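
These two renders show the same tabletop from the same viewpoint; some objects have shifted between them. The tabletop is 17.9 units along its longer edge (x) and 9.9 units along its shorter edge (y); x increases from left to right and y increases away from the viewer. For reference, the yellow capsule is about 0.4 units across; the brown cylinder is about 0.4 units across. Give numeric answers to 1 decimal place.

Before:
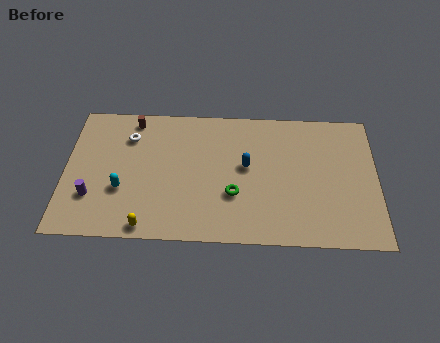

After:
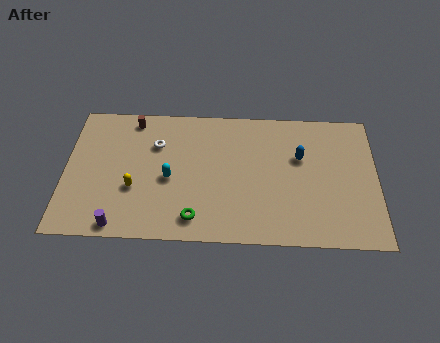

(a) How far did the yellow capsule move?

2.8

The yellow capsule moved from about (4.8, 0.9) to (4.0, 3.6), a distance of √(0.8² + 2.7²) ≈ 2.8.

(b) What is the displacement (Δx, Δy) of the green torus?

(-2.2, -1.8)

The green torus started near (9.7, 3.4) and ended near (7.5, 1.6).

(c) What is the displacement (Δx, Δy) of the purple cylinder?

(1.6, -2.0)

From the two frames, the purple cylinder sits at roughly (1.6, 2.9) before and (3.2, 0.9) after.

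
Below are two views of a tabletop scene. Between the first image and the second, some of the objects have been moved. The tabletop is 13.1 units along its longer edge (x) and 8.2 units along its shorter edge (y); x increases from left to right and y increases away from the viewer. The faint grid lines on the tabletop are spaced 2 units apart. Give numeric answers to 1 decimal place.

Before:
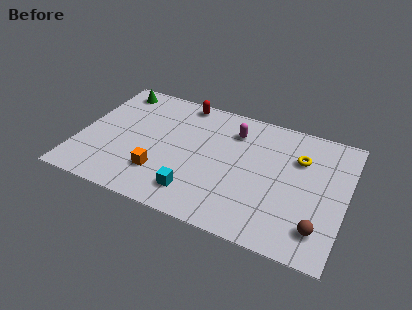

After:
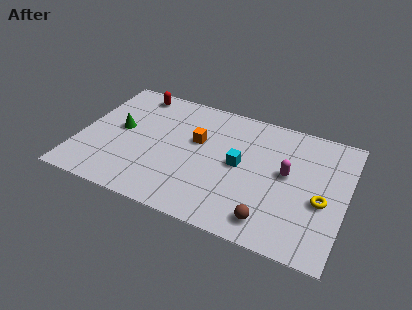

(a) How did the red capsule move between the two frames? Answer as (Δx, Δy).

(-2.4, -0.2)

From the two frames, the red capsule sits at roughly (4.7, 7.4) before and (2.3, 7.2) after.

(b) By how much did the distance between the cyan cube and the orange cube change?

+0.4

Before: roughly 1.9 units apart; after: 2.3. That's 0.4 units further apart.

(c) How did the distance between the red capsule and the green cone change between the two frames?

-0.6

The distance was about 3.4 in the first image and 2.8 in the second, so they moved 0.6 units closer together.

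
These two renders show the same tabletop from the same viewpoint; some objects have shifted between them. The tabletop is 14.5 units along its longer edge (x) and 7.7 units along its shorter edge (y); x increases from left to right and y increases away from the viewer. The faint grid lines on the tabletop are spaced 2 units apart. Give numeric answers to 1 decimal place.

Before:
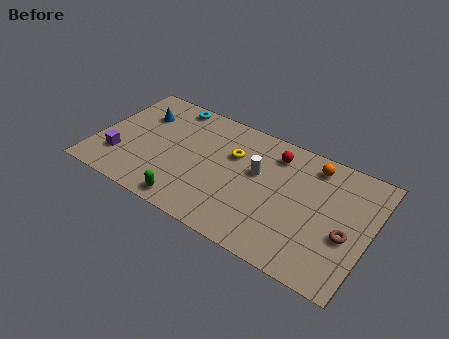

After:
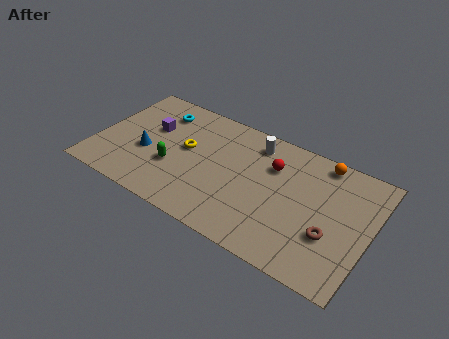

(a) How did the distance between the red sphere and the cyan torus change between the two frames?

+0.5

They were about 5.8 units apart before and 6.3 after — 0.5 units further apart.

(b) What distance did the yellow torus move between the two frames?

2.5

From (7.1, 5.1) to (4.7, 4.3), the yellow torus covered √(2.4² + 0.8²) ≈ 2.5 units.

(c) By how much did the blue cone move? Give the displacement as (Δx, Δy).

(0.7, -2.4)

The blue cone was at about (2.0, 5.5) and moved to about (2.7, 3.1).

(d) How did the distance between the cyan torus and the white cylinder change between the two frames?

-0.4

Before: roughly 5.6 units apart; after: 5.2. That's 0.4 units closer together.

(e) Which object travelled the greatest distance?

the purple cube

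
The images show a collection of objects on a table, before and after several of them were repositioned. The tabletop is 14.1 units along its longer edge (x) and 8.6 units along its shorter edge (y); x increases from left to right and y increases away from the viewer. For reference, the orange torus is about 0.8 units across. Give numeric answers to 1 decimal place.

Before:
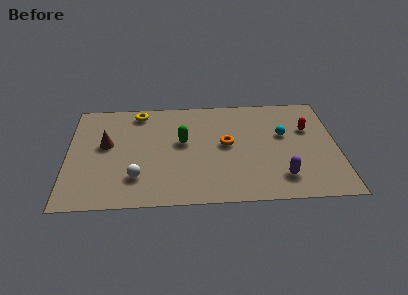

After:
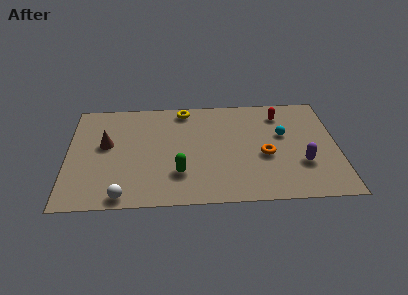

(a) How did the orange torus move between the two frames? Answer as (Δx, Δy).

(2.0, -1.0)

The orange torus started near (8.3, 4.6) and ended near (10.3, 3.6).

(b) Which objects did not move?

the cyan sphere and the brown cone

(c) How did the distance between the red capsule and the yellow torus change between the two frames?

-4.0

They were about 9.1 units apart before and 5.1 after — 4.0 units closer together.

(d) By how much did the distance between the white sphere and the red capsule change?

+0.7

The distance was about 9.6 in the first image and 10.3 in the second, so they moved 0.7 units further apart.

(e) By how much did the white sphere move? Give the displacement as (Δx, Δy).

(-0.7, -1.4)

From the two frames, the white sphere sits at roughly (3.6, 2.2) before and (2.9, 0.8) after.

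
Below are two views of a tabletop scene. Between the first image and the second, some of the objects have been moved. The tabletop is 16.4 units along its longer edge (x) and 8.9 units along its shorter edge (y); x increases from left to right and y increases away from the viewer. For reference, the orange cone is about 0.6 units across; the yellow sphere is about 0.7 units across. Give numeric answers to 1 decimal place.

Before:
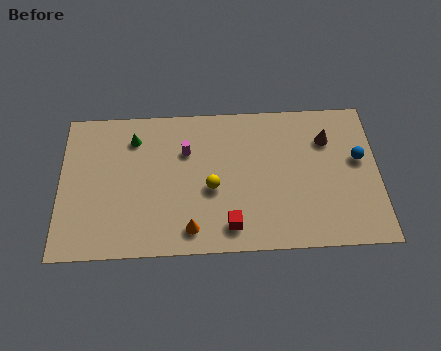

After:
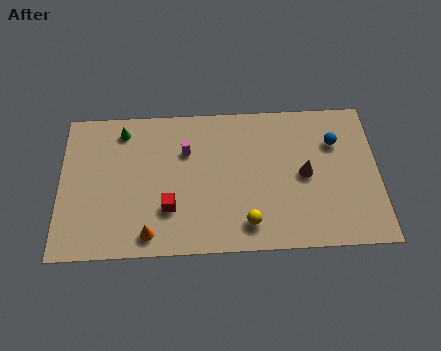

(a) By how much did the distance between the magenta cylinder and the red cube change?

-1.6

They were about 5.1 units apart before and 3.5 after — 1.6 units closer together.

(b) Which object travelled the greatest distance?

the red cube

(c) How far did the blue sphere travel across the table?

1.6

From (15.4, 5.2) to (14.2, 6.3), the blue sphere covered √(1.2² + 1.1²) ≈ 1.6 units.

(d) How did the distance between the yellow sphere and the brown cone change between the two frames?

-2.5

Before: roughly 6.6 units apart; after: 4.1. That's 2.5 units closer together.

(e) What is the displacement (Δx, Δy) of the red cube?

(-3.1, 1.2)

The red cube was at about (8.7, 1.5) and moved to about (5.6, 2.7).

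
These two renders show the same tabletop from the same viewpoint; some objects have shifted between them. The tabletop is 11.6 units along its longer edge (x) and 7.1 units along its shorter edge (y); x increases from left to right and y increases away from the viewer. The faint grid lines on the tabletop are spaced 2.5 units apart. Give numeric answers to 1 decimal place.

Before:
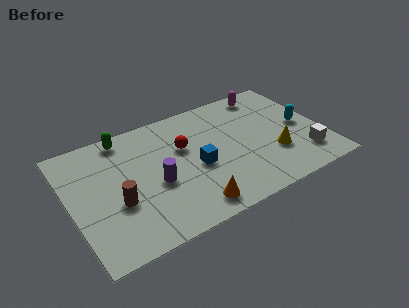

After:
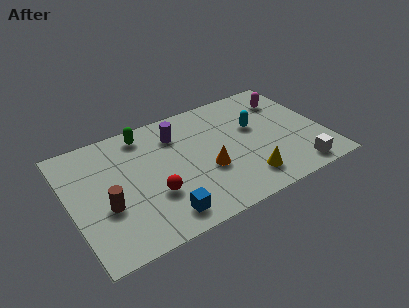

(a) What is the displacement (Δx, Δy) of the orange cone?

(1.0, 1.7)

From the two frames, the orange cone sits at roughly (5.1, 1.0) before and (6.1, 2.7) after.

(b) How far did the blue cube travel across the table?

2.8

The blue cube moved from about (5.7, 3.1) to (3.8, 1.1), a distance of √(1.9² + 2.0²) ≈ 2.8.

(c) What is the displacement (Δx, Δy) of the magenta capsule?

(0.8, -0.8)

The magenta capsule was at about (9.5, 6.2) and moved to about (10.3, 5.4).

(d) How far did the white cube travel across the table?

0.9

From (10.5, 1.6) to (10.0, 0.9), the white cube covered √(0.5² + 0.7²) ≈ 0.9 units.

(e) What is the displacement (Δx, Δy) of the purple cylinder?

(1.3, 2.4)

The purple cylinder started near (3.8, 3.0) and ended near (5.1, 5.4).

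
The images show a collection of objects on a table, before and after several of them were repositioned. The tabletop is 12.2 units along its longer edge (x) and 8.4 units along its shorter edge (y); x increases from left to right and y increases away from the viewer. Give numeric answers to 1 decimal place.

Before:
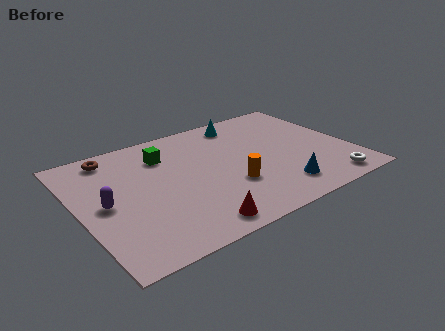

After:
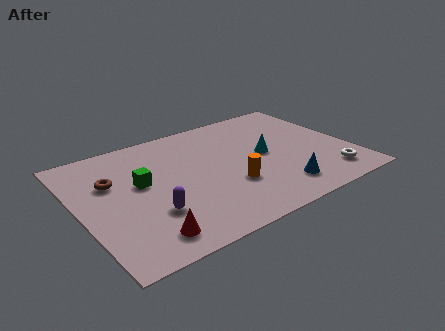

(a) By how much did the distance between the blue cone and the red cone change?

+2.1

The distance was about 4.0 in the first image and 6.1 in the second, so they moved 2.1 units further apart.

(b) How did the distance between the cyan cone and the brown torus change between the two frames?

+0.9

They were about 6.0 units apart before and 6.9 after — 0.9 units further apart.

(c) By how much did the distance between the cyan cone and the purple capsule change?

-1.7

Before: roughly 7.5 units apart; after: 5.8. That's 1.7 units closer together.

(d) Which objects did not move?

the orange cylinder and the blue cone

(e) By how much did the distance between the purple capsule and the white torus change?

-2.1

Before: roughly 10.1 units apart; after: 8.0. That's 2.1 units closer together.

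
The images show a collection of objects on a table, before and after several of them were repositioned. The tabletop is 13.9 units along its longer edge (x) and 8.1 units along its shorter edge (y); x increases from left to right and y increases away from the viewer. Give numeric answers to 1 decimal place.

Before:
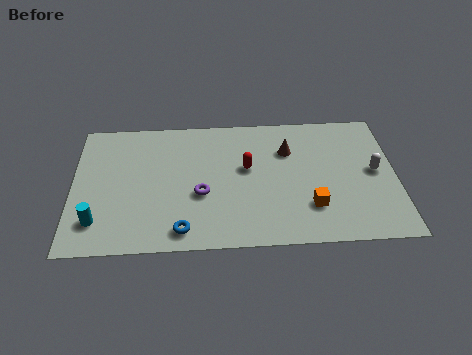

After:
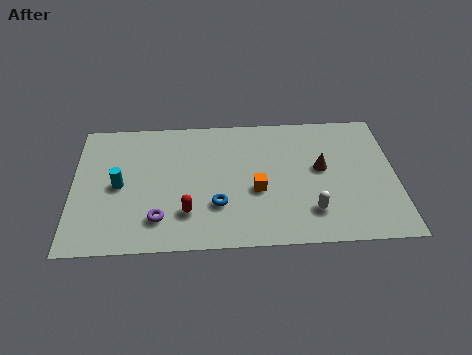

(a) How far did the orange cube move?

2.5

From (10.2, 2.2) to (7.9, 3.3), the orange cube covered √(2.3² + 1.1²) ≈ 2.5 units.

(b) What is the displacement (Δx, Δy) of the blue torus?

(1.5, 1.4)

The blue torus was at about (4.7, 1.1) and moved to about (6.2, 2.5).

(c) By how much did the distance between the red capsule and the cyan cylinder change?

-3.6

The distance was about 7.0 in the first image and 3.4 in the second, so they moved 3.6 units closer together.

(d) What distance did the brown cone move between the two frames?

1.8

The brown cone was near (9.3, 5.7) before and (10.7, 4.5) after, so it travelled √(1.4² + 1.2²) ≈ 1.8 units.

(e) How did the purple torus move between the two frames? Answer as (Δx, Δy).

(-1.8, -1.4)

The purple torus was at about (5.5, 3.2) and moved to about (3.7, 1.8).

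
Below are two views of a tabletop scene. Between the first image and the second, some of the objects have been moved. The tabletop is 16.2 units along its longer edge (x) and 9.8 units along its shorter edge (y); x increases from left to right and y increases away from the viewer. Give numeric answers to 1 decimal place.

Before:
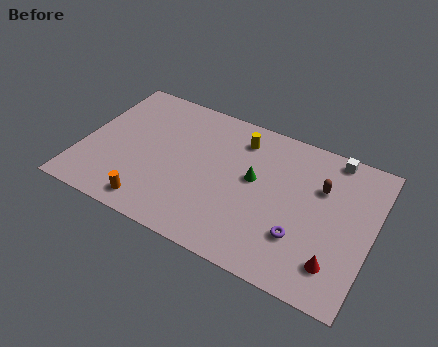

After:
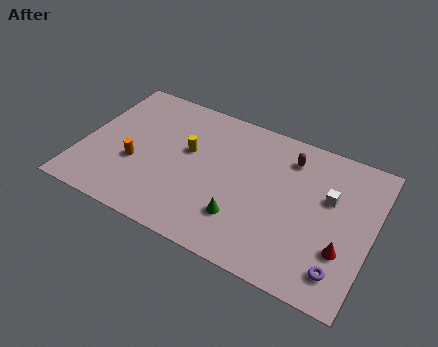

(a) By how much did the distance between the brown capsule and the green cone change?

+1.8

They were about 3.8 units apart before and 5.6 after — 1.8 units further apart.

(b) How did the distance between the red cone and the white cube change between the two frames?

-3.7

Before: roughly 6.9 units apart; after: 3.2. That's 3.7 units closer together.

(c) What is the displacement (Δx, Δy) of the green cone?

(-0.3, -2.9)

The green cone was at about (9.6, 5.5) and moved to about (9.3, 2.6).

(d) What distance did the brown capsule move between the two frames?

2.2

The brown capsule moved from about (13.2, 6.6) to (11.3, 7.8), a distance of √(1.9² + 1.2²) ≈ 2.2.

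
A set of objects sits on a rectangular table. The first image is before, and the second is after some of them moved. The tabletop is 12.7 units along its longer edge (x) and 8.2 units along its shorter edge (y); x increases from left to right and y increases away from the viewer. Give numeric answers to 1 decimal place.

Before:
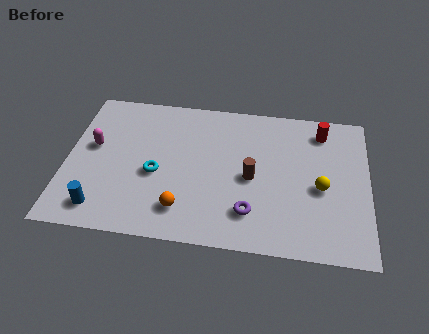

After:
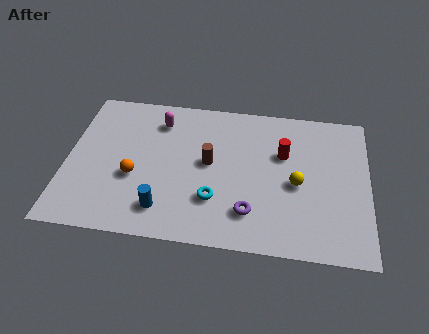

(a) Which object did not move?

the purple torus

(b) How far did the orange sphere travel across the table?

2.6

From (5.0, 1.7) to (2.9, 3.2), the orange sphere covered √(2.1² + 1.5²) ≈ 2.6 units.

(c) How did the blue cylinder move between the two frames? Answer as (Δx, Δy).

(2.6, 0.3)

The blue cylinder started near (1.6, 1.3) and ended near (4.2, 1.6).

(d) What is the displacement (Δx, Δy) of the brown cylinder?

(-1.8, 0.6)

The brown cylinder was at about (7.8, 3.8) and moved to about (6.0, 4.4).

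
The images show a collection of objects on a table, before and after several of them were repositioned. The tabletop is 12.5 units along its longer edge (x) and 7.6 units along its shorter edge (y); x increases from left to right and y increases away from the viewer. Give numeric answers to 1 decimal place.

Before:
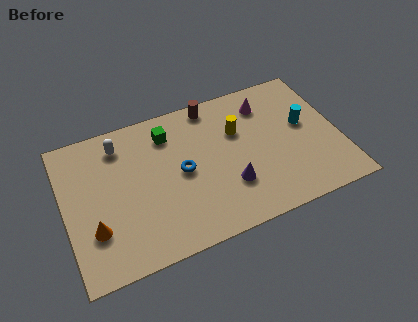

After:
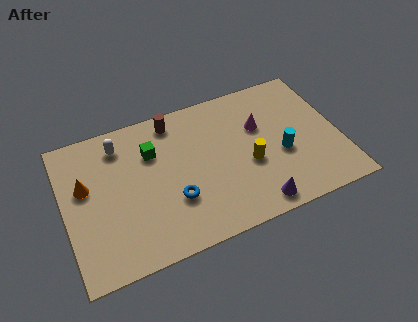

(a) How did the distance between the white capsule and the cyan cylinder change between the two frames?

-0.8

They were about 8.5 units apart before and 7.7 after — 0.8 units closer together.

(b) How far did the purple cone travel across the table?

1.7

From (7.3, 2.3) to (8.3, 0.9), the purple cone covered √(1.0² + 1.4²) ≈ 1.7 units.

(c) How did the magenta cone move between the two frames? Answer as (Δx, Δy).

(-0.4, -1.1)

From the two frames, the magenta cone sits at roughly (9.4, 6.0) before and (9.0, 4.9) after.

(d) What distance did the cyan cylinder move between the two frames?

1.7

From (11.0, 4.3) to (9.8, 3.1), the cyan cylinder covered √(1.2² + 1.2²) ≈ 1.7 units.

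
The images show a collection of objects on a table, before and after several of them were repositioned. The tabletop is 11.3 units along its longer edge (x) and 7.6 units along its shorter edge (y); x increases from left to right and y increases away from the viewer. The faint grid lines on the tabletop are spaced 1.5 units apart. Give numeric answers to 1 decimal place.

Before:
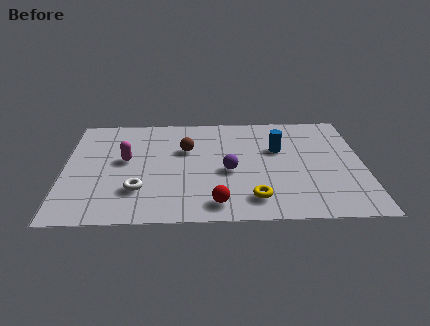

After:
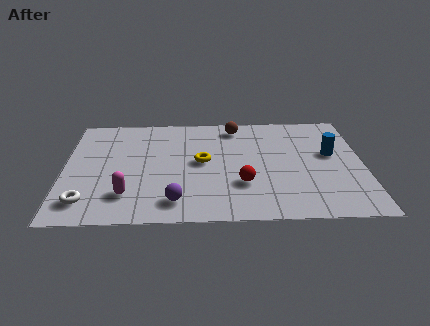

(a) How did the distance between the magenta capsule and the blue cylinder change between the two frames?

+2.3

Before: roughly 5.8 units apart; after: 8.1. That's 2.3 units further apart.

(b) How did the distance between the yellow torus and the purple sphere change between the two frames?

+0.8

Before: roughly 2.1 units apart; after: 2.9. That's 0.8 units further apart.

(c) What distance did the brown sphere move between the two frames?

2.5

The brown sphere was near (4.6, 4.9) before and (6.5, 6.5) after, so it travelled √(1.9² + 1.6²) ≈ 2.5 units.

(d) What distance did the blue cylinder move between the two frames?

2.0

From (8.1, 4.8) to (10.1, 4.4), the blue cylinder covered √(2.0² + 0.4²) ≈ 2.0 units.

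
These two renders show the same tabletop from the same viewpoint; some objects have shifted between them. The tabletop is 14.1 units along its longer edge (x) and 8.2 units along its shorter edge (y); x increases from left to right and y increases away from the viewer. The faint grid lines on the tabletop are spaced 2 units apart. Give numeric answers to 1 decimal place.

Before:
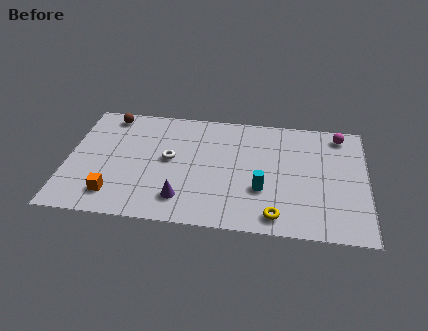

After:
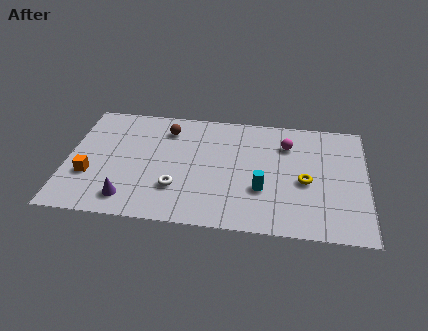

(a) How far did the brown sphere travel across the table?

2.9

From (1.8, 7.2) to (4.6, 6.5), the brown sphere covered √(2.8² + 0.7²) ≈ 2.9 units.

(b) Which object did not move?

the cyan cylinder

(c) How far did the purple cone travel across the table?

2.5

The purple cone moved from about (5.5, 1.7) to (3.0, 1.4), a distance of √(2.5² + 0.3²) ≈ 2.5.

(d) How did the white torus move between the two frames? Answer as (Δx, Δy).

(0.4, -2.0)

The white torus was at about (4.8, 4.4) and moved to about (5.2, 2.4).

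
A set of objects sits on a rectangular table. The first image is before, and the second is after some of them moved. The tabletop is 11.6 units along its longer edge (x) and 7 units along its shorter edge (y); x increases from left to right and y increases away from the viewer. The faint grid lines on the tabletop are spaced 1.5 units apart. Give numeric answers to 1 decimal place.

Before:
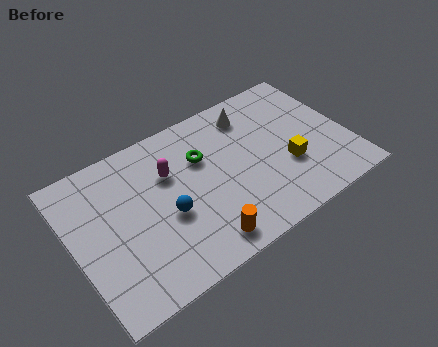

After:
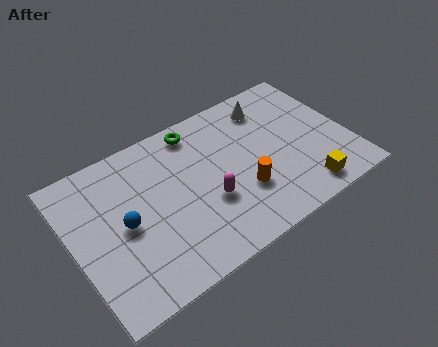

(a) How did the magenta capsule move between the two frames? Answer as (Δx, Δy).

(1.3, -2.1)

From the two frames, the magenta capsule sits at roughly (4.2, 4.7) before and (5.5, 2.6) after.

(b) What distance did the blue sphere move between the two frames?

1.8

The blue sphere was near (3.8, 2.9) before and (2.1, 3.4) after, so it travelled √(1.7² + 0.5²) ≈ 1.8 units.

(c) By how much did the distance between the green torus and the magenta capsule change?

+2.1

Before: roughly 1.4 units apart; after: 3.5. That's 2.1 units further apart.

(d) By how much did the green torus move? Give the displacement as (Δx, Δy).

(0.0, 1.4)

From the two frames, the green torus sits at roughly (5.6, 4.7) before and (5.6, 6.1) after.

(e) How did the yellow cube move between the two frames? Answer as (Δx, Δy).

(0.4, -1.5)

The yellow cube was at about (8.9, 2.5) and moved to about (9.3, 1.0).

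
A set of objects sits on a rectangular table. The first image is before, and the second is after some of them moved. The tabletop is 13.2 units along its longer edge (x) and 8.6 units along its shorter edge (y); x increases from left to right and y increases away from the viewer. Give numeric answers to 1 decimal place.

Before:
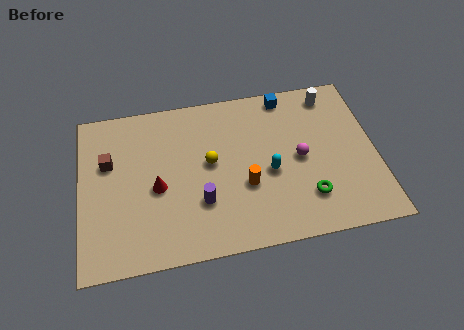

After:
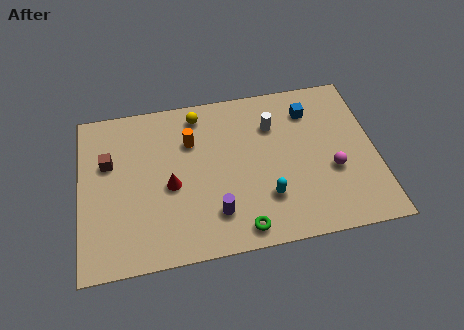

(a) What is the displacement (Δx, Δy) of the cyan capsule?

(-0.2, -1.3)

From the two frames, the cyan capsule sits at roughly (8.4, 3.7) before and (8.2, 2.4) after.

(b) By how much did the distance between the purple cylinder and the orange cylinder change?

+2.0

They were about 2.1 units apart before and 4.1 after — 2.0 units further apart.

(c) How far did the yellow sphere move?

2.7

The yellow sphere moved from about (5.8, 4.7) to (5.4, 7.4), a distance of √(0.4² + 2.7²) ≈ 2.7.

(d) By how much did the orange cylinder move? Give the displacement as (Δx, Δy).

(-2.3, 2.8)

The orange cylinder started near (7.3, 3.2) and ended near (5.0, 6.0).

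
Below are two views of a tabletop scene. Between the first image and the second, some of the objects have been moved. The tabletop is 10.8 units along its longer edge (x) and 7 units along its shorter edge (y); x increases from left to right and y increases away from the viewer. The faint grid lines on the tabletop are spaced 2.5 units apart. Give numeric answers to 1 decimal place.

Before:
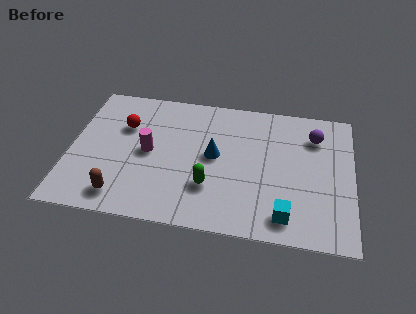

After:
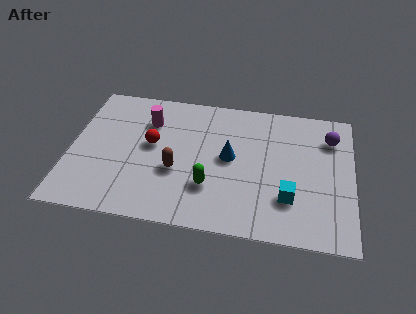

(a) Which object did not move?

the green capsule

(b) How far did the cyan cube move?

0.9

The cyan cube was near (8.3, 1.1) before and (8.4, 2.0) after, so it travelled √(0.1² + 0.9²) ≈ 0.9 units.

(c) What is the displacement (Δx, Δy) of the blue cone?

(0.6, 0.0)

The blue cone started near (5.5, 3.7) and ended near (6.1, 3.7).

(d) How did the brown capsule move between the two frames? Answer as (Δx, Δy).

(2.0, 1.6)

From the two frames, the brown capsule sits at roughly (2.1, 1.1) before and (4.1, 2.7) after.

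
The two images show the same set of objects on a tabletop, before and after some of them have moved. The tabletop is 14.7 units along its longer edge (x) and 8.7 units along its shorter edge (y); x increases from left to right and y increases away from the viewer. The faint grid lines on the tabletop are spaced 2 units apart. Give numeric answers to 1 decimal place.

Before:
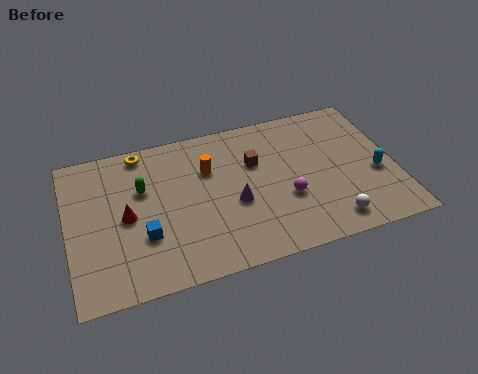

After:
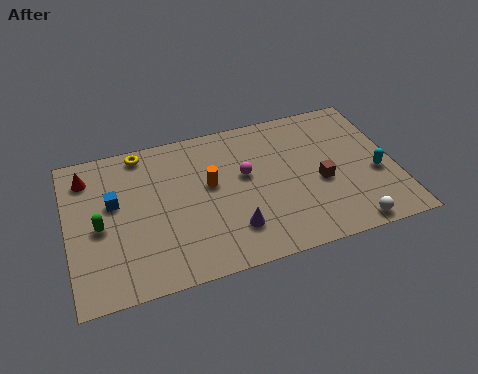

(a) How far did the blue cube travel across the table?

2.6

The blue cube was near (3.3, 2.9) before and (2.1, 5.2) after, so it travelled √(1.2² + 2.3²) ≈ 2.6 units.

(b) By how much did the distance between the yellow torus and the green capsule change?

+2.1

Before: roughly 2.2 units apart; after: 4.3. That's 2.1 units further apart.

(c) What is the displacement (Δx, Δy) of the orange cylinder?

(0.0, -0.9)

The orange cylinder was at about (6.4, 5.9) and moved to about (6.4, 5.0).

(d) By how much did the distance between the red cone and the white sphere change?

+3.5

Before: roughly 9.4 units apart; after: 12.9. That's 3.5 units further apart.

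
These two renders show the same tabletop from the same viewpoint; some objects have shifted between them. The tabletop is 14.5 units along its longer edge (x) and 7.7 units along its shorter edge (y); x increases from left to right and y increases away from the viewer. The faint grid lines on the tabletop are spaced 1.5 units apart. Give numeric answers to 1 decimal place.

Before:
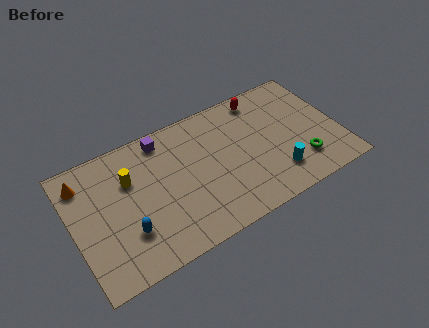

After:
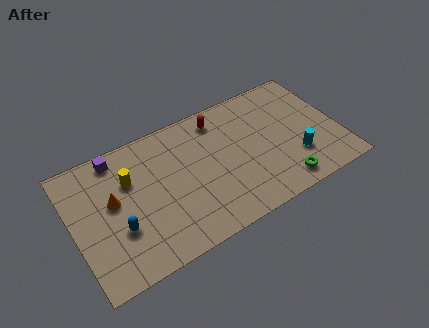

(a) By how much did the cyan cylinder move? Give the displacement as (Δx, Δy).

(1.2, 0.5)

The cyan cylinder started near (10.8, 1.8) and ended near (12.0, 2.3).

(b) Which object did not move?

the yellow cylinder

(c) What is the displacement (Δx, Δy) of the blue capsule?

(-0.4, 0.4)

The blue capsule started near (2.7, 2.3) and ended near (2.3, 2.7).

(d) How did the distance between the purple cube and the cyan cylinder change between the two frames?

+2.9

They were about 7.4 units apart before and 10.3 after — 2.9 units further apart.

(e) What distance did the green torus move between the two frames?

1.4

The green torus was near (12.2, 1.9) before and (11.0, 1.1) after, so it travelled √(1.2² + 0.8²) ≈ 1.4 units.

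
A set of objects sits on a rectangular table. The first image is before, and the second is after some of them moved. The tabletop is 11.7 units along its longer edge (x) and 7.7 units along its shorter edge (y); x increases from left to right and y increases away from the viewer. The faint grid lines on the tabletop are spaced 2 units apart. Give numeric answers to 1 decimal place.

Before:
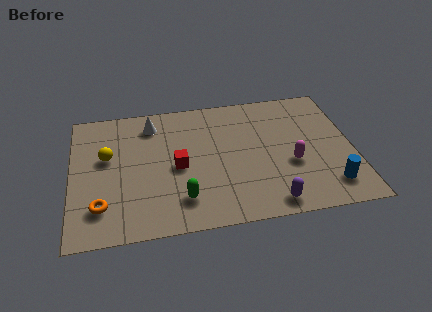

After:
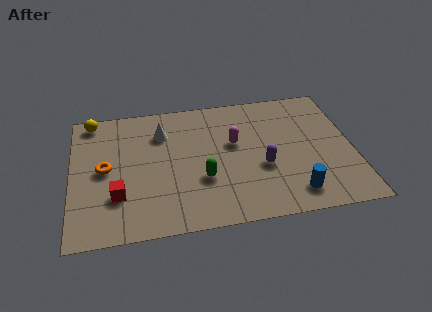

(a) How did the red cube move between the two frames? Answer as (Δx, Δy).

(-2.5, -1.3)

From the two frames, the red cube sits at roughly (4.4, 3.6) before and (1.9, 2.3) after.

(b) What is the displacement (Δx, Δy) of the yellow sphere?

(-0.6, 2.3)

The yellow sphere was at about (1.5, 4.6) and moved to about (0.9, 6.9).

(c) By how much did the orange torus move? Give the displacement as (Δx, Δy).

(0.2, 2.1)

From the two frames, the orange torus sits at roughly (1.2, 1.8) before and (1.4, 3.9) after.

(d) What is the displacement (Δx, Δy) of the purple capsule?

(-0.2, 2.1)

The purple capsule started near (8.1, 0.9) and ended near (7.9, 3.0).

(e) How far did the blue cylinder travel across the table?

1.5

From (10.6, 1.5) to (9.1, 1.3), the blue cylinder covered √(1.5² + 0.2²) ≈ 1.5 units.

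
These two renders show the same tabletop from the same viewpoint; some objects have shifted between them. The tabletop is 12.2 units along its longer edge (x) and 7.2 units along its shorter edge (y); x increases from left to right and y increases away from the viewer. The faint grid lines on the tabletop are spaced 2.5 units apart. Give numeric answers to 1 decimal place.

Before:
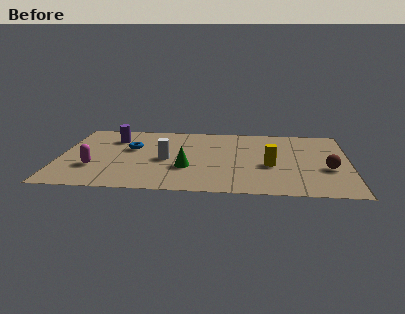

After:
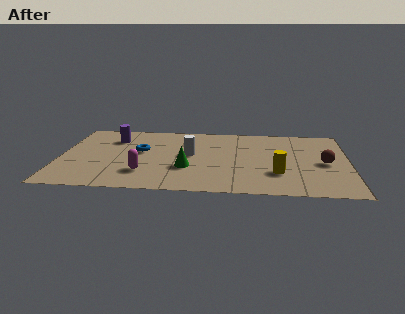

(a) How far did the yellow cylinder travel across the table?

0.9

From (8.9, 3.0) to (9.2, 2.2), the yellow cylinder covered √(0.3² + 0.8²) ≈ 0.9 units.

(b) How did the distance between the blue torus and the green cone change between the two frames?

-0.5

Before: roughly 3.1 units apart; after: 2.6. That's 0.5 units closer together.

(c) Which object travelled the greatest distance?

the magenta capsule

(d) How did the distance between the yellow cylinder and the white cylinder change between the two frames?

-0.3

Before: roughly 4.4 units apart; after: 4.1. That's 0.3 units closer together.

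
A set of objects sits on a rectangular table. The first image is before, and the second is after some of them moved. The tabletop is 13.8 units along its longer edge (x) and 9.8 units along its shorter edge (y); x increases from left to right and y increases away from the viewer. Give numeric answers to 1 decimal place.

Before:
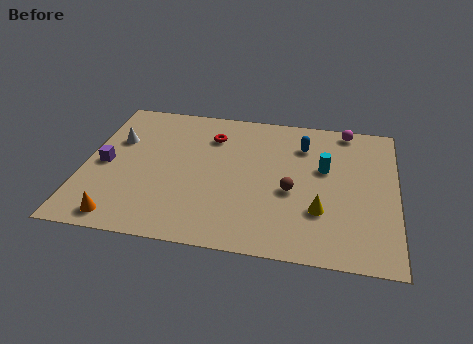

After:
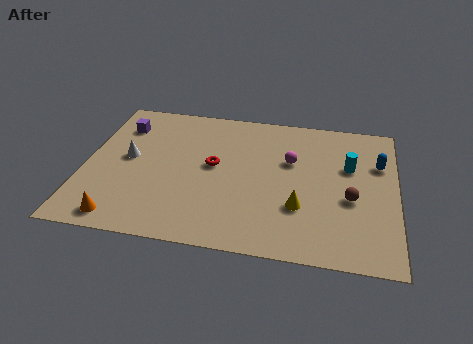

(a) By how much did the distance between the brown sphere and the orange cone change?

+2.4

The distance was about 7.9 in the first image and 10.3 in the second, so they moved 2.4 units further apart.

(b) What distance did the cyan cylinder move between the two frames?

1.1

From (10.6, 5.9) to (11.7, 6.2), the cyan cylinder covered √(1.1² + 0.3²) ≈ 1.1 units.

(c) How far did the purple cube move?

2.9

The purple cube was near (0.9, 4.6) before and (1.4, 7.5) after, so it travelled √(0.5² + 2.9²) ≈ 2.9 units.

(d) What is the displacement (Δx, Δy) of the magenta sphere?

(-2.4, -2.7)

From the two frames, the magenta sphere sits at roughly (11.5, 8.9) before and (9.1, 6.2) after.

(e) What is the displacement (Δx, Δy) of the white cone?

(0.6, -1.2)

The white cone was at about (1.3, 6.4) and moved to about (1.9, 5.2).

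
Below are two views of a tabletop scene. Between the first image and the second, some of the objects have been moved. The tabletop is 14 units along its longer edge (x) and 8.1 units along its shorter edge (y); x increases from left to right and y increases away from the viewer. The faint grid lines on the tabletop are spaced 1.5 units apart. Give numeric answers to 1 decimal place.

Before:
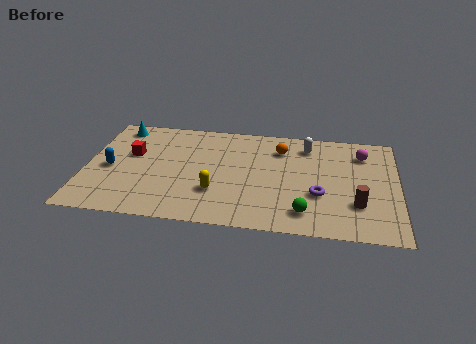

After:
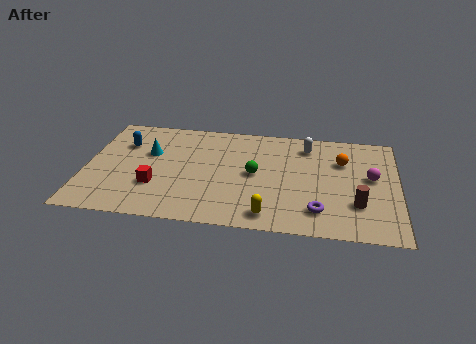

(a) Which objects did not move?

the white capsule and the brown cylinder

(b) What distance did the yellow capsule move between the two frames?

2.8

From (5.9, 2.5) to (8.3, 1.1), the yellow capsule covered √(2.4² + 1.4²) ≈ 2.8 units.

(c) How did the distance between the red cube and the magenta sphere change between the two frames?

-0.7

They were about 10.5 units apart before and 9.8 after — 0.7 units closer together.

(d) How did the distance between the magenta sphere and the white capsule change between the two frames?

+1.1

Before: roughly 2.5 units apart; after: 3.6. That's 1.1 units further apart.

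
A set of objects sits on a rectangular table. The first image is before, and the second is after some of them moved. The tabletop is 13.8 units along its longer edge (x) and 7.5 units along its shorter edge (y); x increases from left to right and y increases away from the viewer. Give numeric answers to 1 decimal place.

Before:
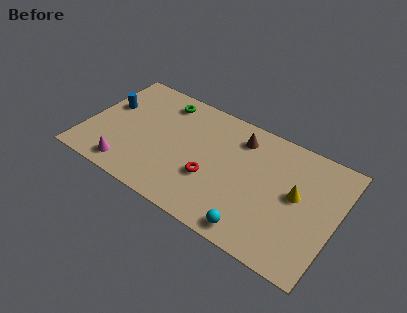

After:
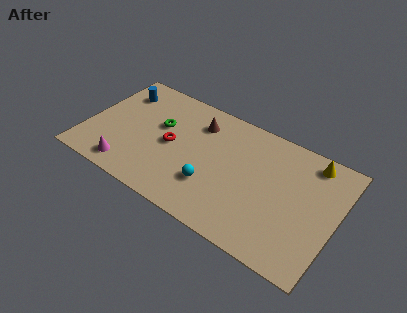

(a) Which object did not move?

the magenta cone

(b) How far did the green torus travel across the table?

1.7

From (3.8, 6.3) to (3.9, 4.6), the green torus covered √(0.1² + 1.7²) ≈ 1.7 units.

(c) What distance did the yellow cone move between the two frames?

2.5

The yellow cone moved from about (11.6, 4.1) to (12.1, 6.5), a distance of √(0.5² + 2.4²) ≈ 2.5.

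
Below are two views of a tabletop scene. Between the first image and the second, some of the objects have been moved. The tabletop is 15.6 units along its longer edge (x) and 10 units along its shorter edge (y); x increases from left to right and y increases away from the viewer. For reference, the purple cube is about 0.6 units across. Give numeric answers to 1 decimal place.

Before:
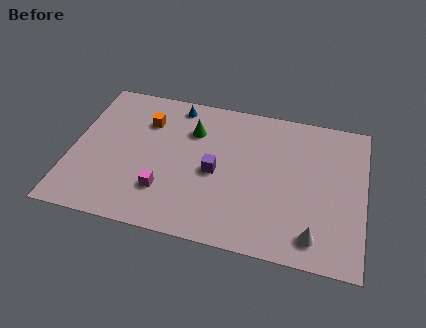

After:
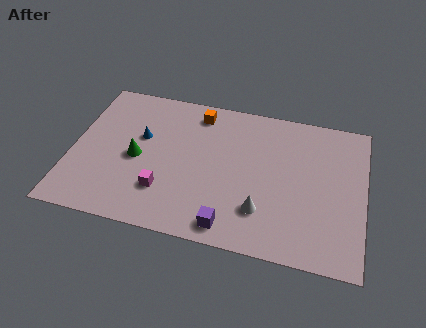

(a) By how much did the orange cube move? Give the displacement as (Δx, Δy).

(2.7, 1.2)

From the two frames, the orange cube sits at roughly (3.8, 7.3) before and (6.5, 8.5) after.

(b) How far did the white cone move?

3.0

From (13.1, 1.6) to (10.3, 2.6), the white cone covered √(2.8² + 1.0²) ≈ 3.0 units.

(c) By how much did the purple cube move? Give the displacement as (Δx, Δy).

(1.0, -3.4)

The purple cube started near (7.7, 4.6) and ended near (8.7, 1.2).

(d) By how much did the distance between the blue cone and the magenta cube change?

-2.4

The distance was about 6.1 in the first image and 3.7 in the second, so they moved 2.4 units closer together.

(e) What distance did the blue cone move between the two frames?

3.2

From (5.3, 8.8) to (3.6, 6.1), the blue cone covered √(1.7² + 2.7²) ≈ 3.2 units.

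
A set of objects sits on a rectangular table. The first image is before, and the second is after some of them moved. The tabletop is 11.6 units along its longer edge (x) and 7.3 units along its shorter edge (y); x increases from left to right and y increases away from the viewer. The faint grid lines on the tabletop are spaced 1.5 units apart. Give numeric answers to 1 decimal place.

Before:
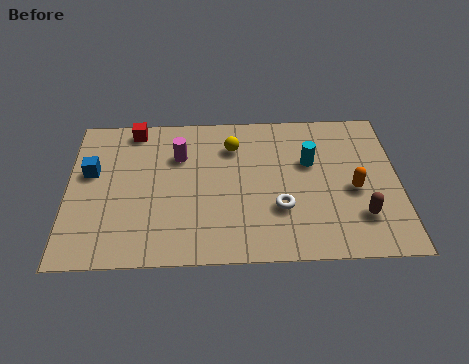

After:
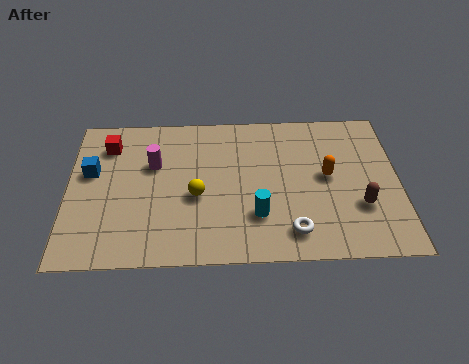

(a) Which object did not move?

the blue cube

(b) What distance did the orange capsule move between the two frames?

1.1

The orange capsule was near (10.0, 3.2) before and (9.1, 3.9) after, so it travelled √(0.9² + 0.7²) ≈ 1.1 units.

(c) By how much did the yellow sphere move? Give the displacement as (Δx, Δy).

(-1.3, -2.4)

The yellow sphere was at about (5.8, 5.5) and moved to about (4.5, 3.1).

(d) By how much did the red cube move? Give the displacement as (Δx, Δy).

(-0.9, -0.8)

From the two frames, the red cube sits at roughly (2.3, 6.5) before and (1.4, 5.7) after.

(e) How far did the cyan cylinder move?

3.1

From (8.5, 4.6) to (6.6, 2.1), the cyan cylinder covered √(1.9² + 2.5²) ≈ 3.1 units.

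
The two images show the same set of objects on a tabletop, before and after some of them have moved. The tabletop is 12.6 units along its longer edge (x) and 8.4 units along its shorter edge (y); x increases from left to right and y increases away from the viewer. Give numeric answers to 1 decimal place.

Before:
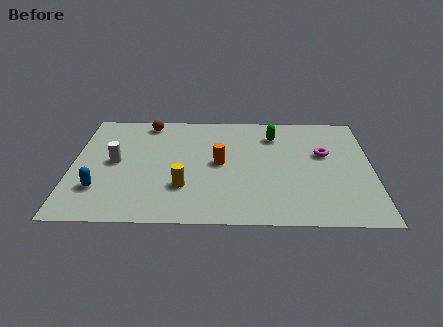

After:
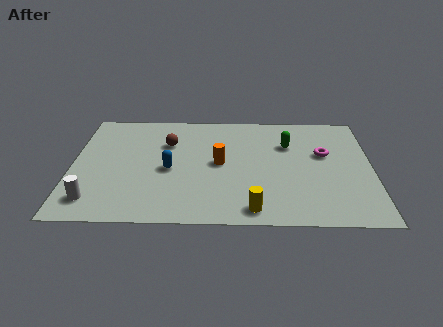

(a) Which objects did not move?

the magenta torus and the orange cylinder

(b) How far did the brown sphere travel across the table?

1.8

The brown sphere moved from about (3.1, 7.4) to (4.0, 5.8), a distance of √(0.9² + 1.6²) ≈ 1.8.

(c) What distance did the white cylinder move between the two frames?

2.9

The white cylinder moved from about (1.8, 4.3) to (1.0, 1.5), a distance of √(0.8² + 2.8²) ≈ 2.9.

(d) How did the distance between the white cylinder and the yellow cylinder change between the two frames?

+3.2

Before: roughly 3.4 units apart; after: 6.6. That's 3.2 units further apart.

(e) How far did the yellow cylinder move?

3.3

The yellow cylinder moved from about (4.7, 2.5) to (7.6, 1.0), a distance of √(2.9² + 1.5²) ≈ 3.3.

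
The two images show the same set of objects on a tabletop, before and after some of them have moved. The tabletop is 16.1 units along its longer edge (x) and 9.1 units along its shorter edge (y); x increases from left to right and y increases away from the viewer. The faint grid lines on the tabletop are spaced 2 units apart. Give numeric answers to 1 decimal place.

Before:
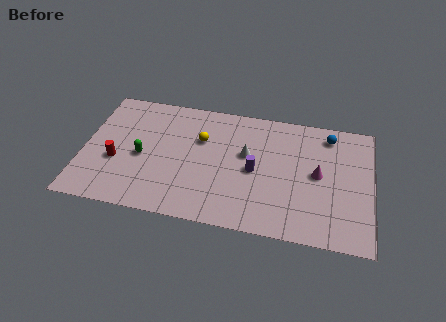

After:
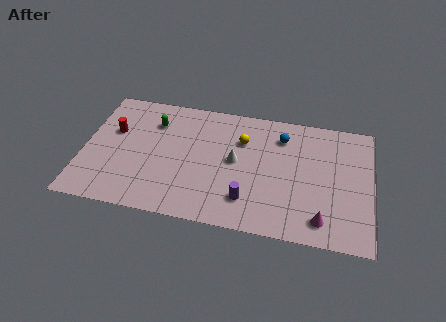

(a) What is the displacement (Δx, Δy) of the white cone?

(-0.6, -0.6)

The white cone started near (9.1, 5.4) and ended near (8.5, 4.8).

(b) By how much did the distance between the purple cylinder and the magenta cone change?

+0.6

Before: roughly 3.5 units apart; after: 4.1. That's 0.6 units further apart.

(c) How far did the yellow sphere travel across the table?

2.3

The yellow sphere was near (6.5, 6.0) before and (8.8, 6.4) after, so it travelled √(2.3² + 0.4²) ≈ 2.3 units.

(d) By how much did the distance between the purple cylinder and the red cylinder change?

+0.8

Before: roughly 7.7 units apart; after: 8.5. That's 0.8 units further apart.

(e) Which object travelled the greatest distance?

the magenta cone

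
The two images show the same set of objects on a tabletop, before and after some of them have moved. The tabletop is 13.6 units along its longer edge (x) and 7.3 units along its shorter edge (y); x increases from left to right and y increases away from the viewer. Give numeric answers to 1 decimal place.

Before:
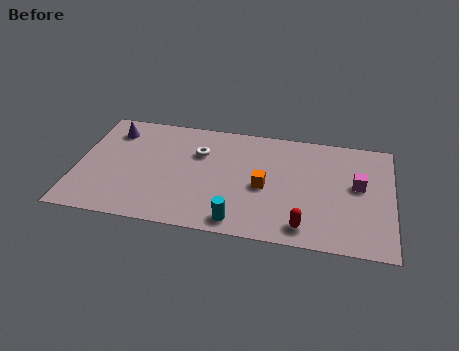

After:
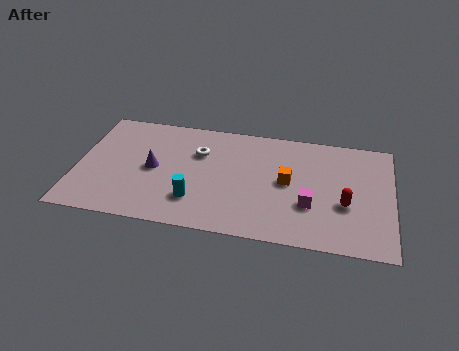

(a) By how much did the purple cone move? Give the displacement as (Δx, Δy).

(1.9, -2.2)

From the two frames, the purple cone sits at roughly (1.4, 5.8) before and (3.3, 3.6) after.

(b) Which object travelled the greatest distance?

the purple cone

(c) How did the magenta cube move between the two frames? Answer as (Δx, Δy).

(-2.0, -1.6)

The magenta cube started near (12.1, 4.1) and ended near (10.1, 2.5).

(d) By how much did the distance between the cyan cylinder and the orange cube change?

+1.7

The distance was about 2.6 in the first image and 4.3 in the second, so they moved 1.7 units further apart.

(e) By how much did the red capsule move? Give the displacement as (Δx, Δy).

(1.7, 1.7)

The red capsule started near (9.9, 1.1) and ended near (11.6, 2.8).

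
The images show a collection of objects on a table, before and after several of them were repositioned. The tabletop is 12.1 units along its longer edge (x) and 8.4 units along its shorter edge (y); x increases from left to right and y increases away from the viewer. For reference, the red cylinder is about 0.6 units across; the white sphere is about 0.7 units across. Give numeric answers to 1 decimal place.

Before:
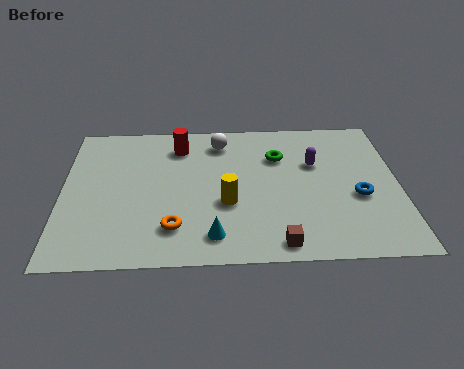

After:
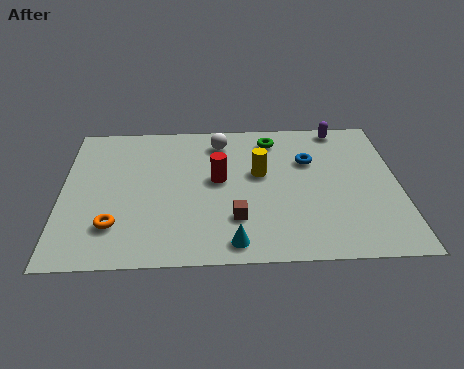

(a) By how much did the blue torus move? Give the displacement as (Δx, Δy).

(-1.7, 2.2)

The blue torus was at about (10.6, 3.4) and moved to about (8.9, 5.6).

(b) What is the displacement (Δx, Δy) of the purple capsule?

(1.0, 2.2)

The purple capsule was at about (9.1, 5.4) and moved to about (10.1, 7.6).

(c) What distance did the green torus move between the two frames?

1.1

The green torus was near (7.8, 5.9) before and (7.6, 7.0) after, so it travelled √(0.2² + 1.1²) ≈ 1.1 units.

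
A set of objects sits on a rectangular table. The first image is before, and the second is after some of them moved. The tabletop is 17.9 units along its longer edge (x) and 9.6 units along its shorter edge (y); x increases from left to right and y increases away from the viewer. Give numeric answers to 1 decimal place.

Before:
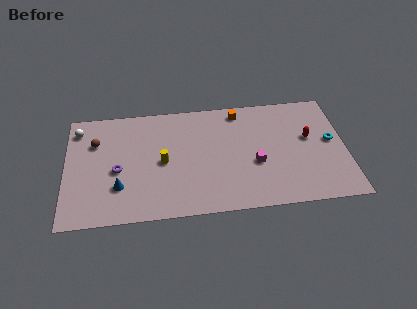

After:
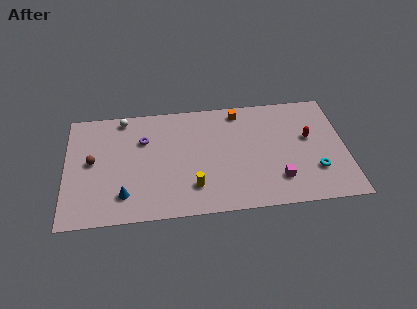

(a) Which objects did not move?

the red capsule and the orange cube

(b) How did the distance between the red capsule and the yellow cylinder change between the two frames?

-1.3

The distance was about 9.5 in the first image and 8.2 in the second, so they moved 1.3 units closer together.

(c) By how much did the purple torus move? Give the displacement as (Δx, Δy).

(1.7, 2.4)

From the two frames, the purple torus sits at roughly (3.3, 4.2) before and (5.0, 6.6) after.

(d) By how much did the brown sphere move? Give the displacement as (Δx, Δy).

(-0.2, -1.6)

The brown sphere was at about (1.9, 6.7) and moved to about (1.7, 5.1).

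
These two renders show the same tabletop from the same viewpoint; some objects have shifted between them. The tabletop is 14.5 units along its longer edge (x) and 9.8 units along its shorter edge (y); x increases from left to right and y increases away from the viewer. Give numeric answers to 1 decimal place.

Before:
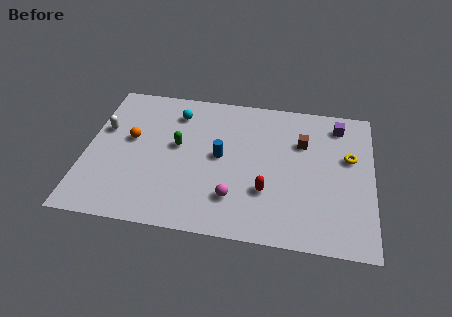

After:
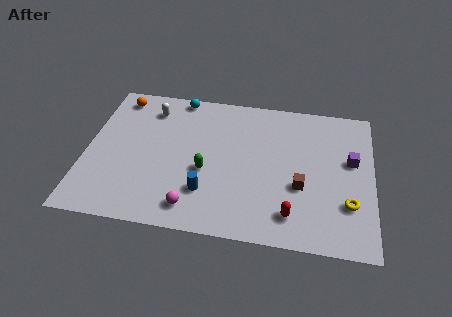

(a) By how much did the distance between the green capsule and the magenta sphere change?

-1.8

They were about 4.3 units apart before and 2.5 after — 1.8 units closer together.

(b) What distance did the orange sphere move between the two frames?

3.0

The orange sphere moved from about (2.2, 5.6) to (1.4, 8.5), a distance of √(0.8² + 2.9²) ≈ 3.0.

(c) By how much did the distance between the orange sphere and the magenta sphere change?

+1.9

The distance was about 6.3 in the first image and 8.2 in the second, so they moved 1.9 units further apart.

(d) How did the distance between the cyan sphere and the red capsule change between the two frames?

+2.7

Before: roughly 6.7 units apart; after: 9.4. That's 2.7 units further apart.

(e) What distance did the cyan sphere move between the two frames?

1.2

The cyan sphere moved from about (4.4, 7.8) to (4.5, 9.0), a distance of √(0.1² + 1.2²) ≈ 1.2.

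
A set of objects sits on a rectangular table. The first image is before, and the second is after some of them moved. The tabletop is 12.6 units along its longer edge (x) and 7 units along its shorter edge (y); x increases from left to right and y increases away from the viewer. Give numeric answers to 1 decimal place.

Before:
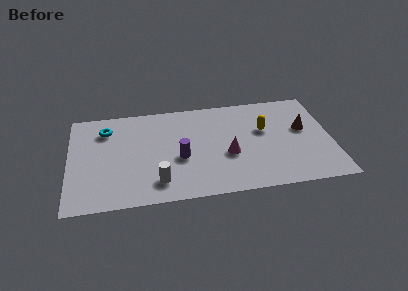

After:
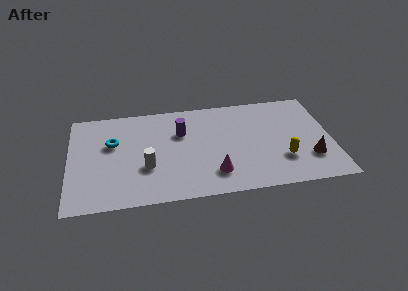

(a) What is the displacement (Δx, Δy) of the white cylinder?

(-0.5, 1.1)

From the two frames, the white cylinder sits at roughly (4.2, 1.4) before and (3.7, 2.5) after.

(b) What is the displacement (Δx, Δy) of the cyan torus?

(0.3, -1.0)

From the two frames, the cyan torus sits at roughly (1.8, 5.4) before and (2.1, 4.4) after.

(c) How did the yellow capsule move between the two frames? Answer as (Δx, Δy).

(0.8, -2.2)

The yellow capsule was at about (9.4, 4.3) and moved to about (10.2, 2.1).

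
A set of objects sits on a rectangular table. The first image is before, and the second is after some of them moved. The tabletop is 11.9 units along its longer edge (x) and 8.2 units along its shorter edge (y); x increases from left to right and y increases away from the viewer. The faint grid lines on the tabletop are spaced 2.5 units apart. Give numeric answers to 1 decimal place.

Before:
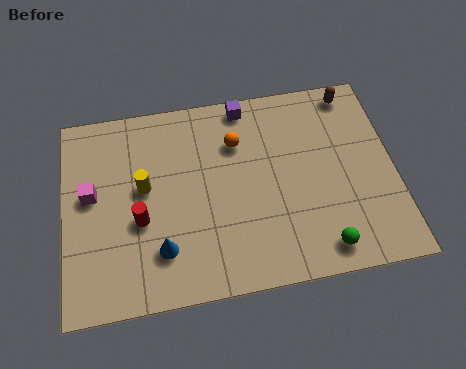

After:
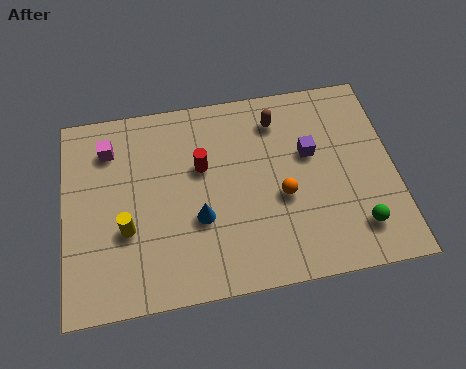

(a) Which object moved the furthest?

the purple cube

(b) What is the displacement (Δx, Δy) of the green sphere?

(1.3, 0.6)

The green sphere started near (9.1, 1.1) and ended near (10.4, 1.7).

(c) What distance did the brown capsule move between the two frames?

2.9

The brown capsule moved from about (10.6, 7.3) to (7.8, 6.6), a distance of √(2.8² + 0.7²) ≈ 2.9.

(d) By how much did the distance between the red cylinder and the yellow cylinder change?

+2.2

The distance was about 1.3 in the first image and 3.5 in the second, so they moved 2.2 units further apart.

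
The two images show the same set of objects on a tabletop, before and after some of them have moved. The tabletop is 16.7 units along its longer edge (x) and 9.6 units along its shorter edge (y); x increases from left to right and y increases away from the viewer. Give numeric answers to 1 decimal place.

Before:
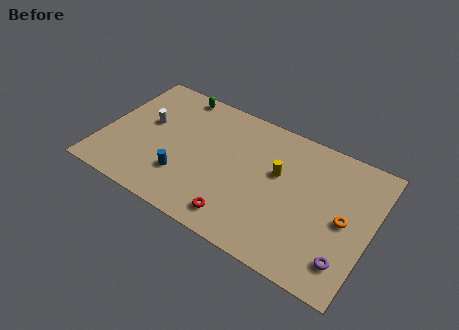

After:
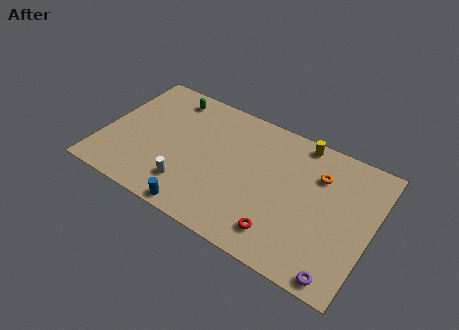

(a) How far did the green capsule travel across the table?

0.6

The green capsule moved from about (3.9, 8.7) to (3.5, 8.2), a distance of √(0.4² + 0.5²) ≈ 0.6.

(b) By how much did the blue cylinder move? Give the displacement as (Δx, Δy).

(1.3, -1.9)

From the two frames, the blue cylinder sits at roughly (5.3, 2.7) before and (6.6, 0.8) after.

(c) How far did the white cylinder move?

4.7

The white cylinder was near (2.5, 5.6) before and (5.7, 2.2) after, so it travelled √(3.2² + 3.4²) ≈ 4.7 units.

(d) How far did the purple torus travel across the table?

1.1

The purple torus was near (15.5, 2.0) before and (15.3, 0.9) after, so it travelled √(0.2² + 1.1²) ≈ 1.1 units.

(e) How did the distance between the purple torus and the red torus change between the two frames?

-2.7

The distance was about 6.5 in the first image and 3.8 in the second, so they moved 2.7 units closer together.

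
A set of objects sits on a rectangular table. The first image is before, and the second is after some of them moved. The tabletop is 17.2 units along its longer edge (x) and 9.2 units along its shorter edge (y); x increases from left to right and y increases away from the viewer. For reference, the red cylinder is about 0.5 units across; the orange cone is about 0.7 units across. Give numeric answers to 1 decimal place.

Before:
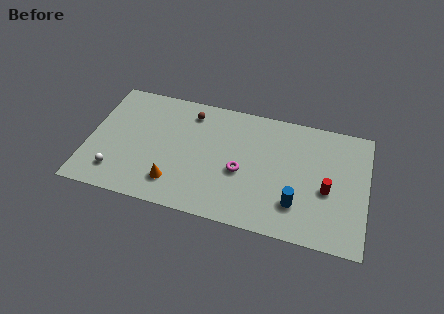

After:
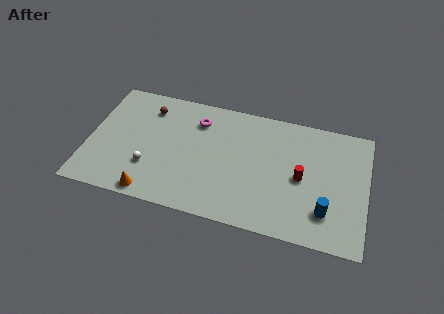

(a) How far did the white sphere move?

2.2

The white sphere moved from about (1.9, 1.9) to (3.9, 2.8), a distance of √(2.0² + 0.9²) ≈ 2.2.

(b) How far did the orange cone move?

1.7

The orange cone moved from about (5.5, 2.0) to (4.2, 0.9), a distance of √(1.3² + 1.1²) ≈ 1.7.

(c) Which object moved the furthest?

the magenta torus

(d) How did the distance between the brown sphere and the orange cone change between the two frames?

+0.8

The distance was about 5.6 in the first image and 6.4 in the second, so they moved 0.8 units further apart.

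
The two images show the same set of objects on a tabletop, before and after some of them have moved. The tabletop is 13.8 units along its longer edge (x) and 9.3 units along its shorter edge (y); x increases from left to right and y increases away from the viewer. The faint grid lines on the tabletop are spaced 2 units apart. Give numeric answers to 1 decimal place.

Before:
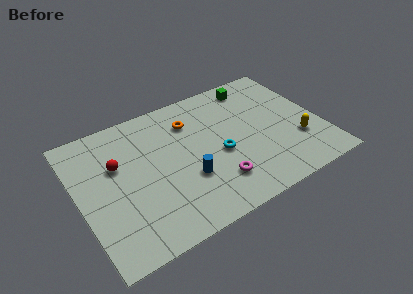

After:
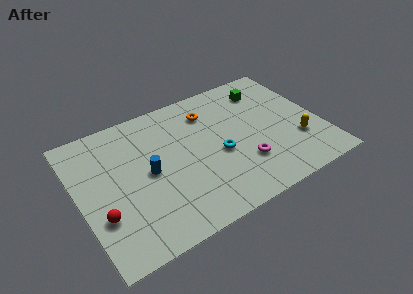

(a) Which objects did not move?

the cyan torus and the yellow capsule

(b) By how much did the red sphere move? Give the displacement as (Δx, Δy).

(-1.3, -2.9)

The red sphere started near (2.3, 5.9) and ended near (1.0, 3.0).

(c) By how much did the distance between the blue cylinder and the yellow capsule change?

+2.2

Before: roughly 6.4 units apart; after: 8.6. That's 2.2 units further apart.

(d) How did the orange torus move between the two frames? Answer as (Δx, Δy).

(1.1, 0.2)

The orange torus was at about (6.7, 7.0) and moved to about (7.8, 7.2).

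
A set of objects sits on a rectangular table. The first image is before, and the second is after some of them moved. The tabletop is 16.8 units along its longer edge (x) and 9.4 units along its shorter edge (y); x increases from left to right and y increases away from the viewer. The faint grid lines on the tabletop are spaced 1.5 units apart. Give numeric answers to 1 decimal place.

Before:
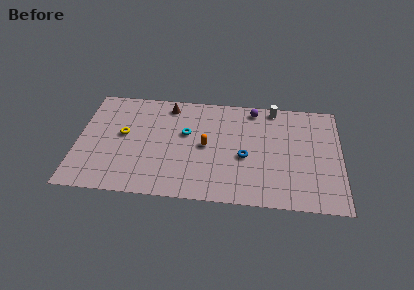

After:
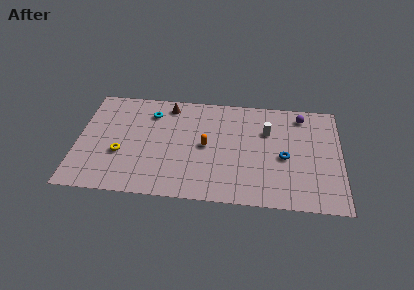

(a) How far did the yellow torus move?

1.7

The yellow torus moved from about (2.9, 5.2) to (2.8, 3.5), a distance of √(0.1² + 1.7²) ≈ 1.7.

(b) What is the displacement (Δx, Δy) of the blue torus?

(2.5, 0.2)

The blue torus was at about (10.7, 4.0) and moved to about (13.2, 4.2).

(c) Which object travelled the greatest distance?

the purple sphere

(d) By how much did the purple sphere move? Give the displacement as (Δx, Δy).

(3.1, -0.3)

The purple sphere was at about (11.2, 8.3) and moved to about (14.3, 8.0).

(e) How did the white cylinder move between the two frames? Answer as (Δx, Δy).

(-0.4, -2.1)

The white cylinder was at about (12.5, 8.5) and moved to about (12.1, 6.4).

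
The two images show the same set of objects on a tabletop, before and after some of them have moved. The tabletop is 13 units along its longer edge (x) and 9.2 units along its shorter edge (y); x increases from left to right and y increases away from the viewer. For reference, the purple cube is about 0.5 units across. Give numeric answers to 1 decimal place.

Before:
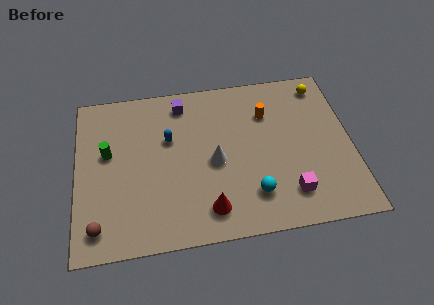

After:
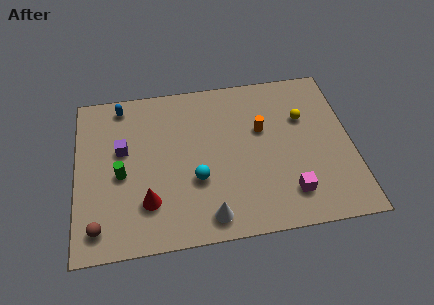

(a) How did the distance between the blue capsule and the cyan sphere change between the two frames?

+0.6

Before: roughly 5.3 units apart; after: 5.9. That's 0.6 units further apart.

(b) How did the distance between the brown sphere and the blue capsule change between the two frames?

+1.2

Before: roughly 5.6 units apart; after: 6.8. That's 1.2 units further apart.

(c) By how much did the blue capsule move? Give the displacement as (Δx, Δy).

(-2.2, 2.3)

The blue capsule started near (4.4, 5.8) and ended near (2.2, 8.1).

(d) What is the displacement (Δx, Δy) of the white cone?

(-0.4, -3.0)

From the two frames, the white cone sits at roughly (6.5, 4.2) before and (6.1, 1.2) after.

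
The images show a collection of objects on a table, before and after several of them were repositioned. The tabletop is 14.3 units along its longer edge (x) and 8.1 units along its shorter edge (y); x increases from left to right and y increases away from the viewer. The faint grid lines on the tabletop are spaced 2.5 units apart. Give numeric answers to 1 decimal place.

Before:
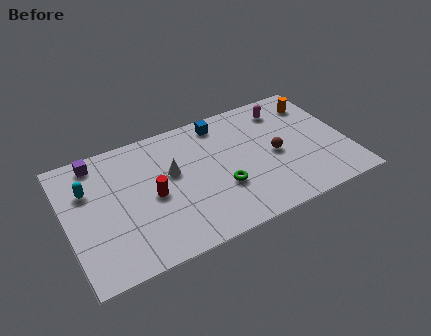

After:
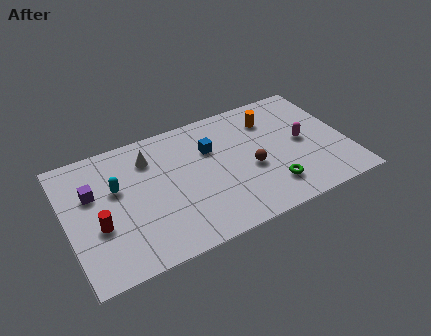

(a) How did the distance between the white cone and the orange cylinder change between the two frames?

-1.6

Before: roughly 7.9 units apart; after: 6.3. That's 1.6 units closer together.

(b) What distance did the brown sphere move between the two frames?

1.4

The brown sphere was near (10.6, 3.8) before and (9.3, 3.4) after, so it travelled √(1.3² + 0.4²) ≈ 1.4 units.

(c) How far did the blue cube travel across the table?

1.7

From (8.2, 7.0) to (7.5, 5.5), the blue cube covered √(0.7² + 1.5²) ≈ 1.7 units.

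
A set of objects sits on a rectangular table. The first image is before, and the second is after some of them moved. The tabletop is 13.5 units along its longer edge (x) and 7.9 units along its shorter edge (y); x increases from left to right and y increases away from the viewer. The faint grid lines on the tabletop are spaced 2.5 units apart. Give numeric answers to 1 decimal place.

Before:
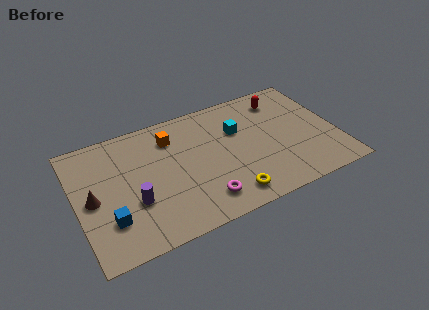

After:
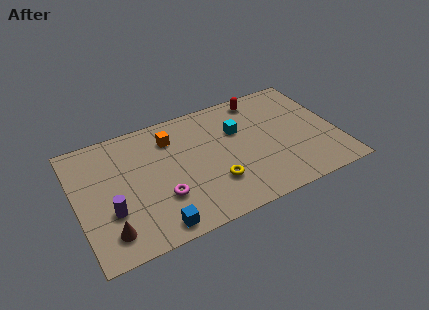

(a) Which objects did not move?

the orange cube and the cyan cube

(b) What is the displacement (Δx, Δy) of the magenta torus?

(-2.0, 1.0)

The magenta torus was at about (6.2, 1.5) and moved to about (4.2, 2.5).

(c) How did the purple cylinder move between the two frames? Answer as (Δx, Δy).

(-1.2, -0.1)

The purple cylinder started near (2.8, 2.8) and ended near (1.6, 2.7).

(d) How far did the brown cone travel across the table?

2.4

The brown cone moved from about (0.8, 3.8) to (1.4, 1.5), a distance of √(0.6² + 2.3²) ≈ 2.4.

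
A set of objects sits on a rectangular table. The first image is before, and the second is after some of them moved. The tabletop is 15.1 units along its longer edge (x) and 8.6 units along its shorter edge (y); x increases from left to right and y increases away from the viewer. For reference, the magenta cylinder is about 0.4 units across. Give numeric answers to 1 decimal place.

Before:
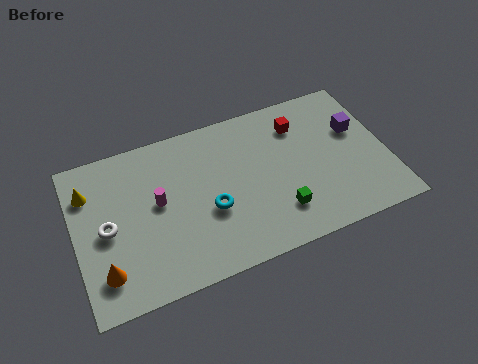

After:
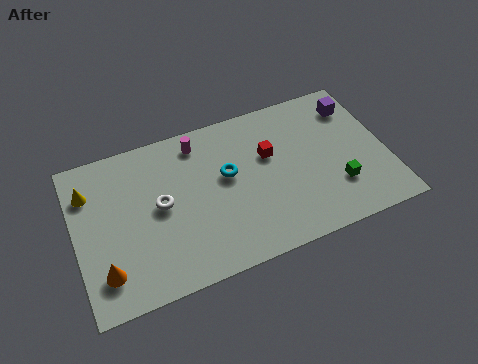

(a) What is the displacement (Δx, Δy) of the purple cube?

(0.1, 1.4)

The purple cube started near (13.8, 5.4) and ended near (13.9, 6.8).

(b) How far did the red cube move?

2.0

The red cube moved from about (11.1, 6.6) to (9.5, 5.4), a distance of √(1.6² + 1.2²) ≈ 2.0.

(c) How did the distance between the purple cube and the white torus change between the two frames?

-2.3

Before: roughly 12.4 units apart; after: 10.1. That's 2.3 units closer together.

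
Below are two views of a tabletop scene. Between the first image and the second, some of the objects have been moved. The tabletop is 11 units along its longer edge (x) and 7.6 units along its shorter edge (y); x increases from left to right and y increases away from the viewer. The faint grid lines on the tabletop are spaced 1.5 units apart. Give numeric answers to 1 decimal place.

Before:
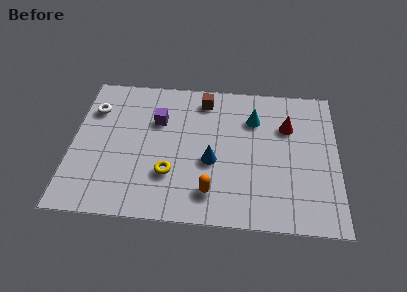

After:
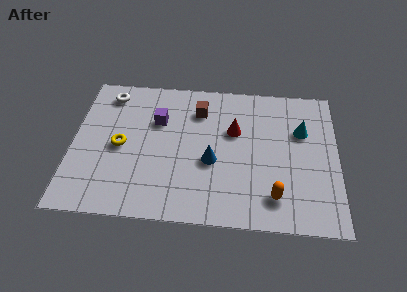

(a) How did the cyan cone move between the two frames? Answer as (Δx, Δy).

(2.0, -0.5)

The cyan cone started near (7.5, 5.5) and ended near (9.5, 5.0).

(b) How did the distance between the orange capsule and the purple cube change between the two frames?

+1.8

The distance was about 4.3 in the first image and 6.1 in the second, so they moved 1.8 units further apart.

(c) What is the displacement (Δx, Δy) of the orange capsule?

(2.6, 0.0)

The orange capsule started near (5.8, 1.5) and ended near (8.4, 1.5).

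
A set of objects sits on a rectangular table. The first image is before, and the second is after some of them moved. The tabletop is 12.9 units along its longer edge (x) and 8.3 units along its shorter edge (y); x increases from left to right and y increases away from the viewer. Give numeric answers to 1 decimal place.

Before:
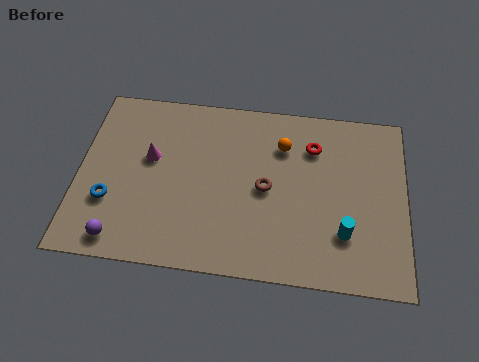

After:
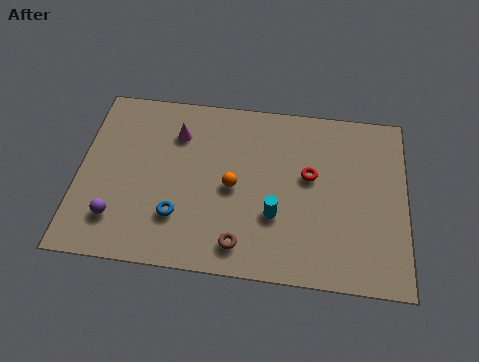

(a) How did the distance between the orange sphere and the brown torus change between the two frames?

+0.4

They were about 2.2 units apart before and 2.6 after — 0.4 units further apart.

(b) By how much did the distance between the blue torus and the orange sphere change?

-4.9

The distance was about 7.5 in the first image and 2.6 in the second, so they moved 4.9 units closer together.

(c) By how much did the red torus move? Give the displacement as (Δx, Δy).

(-0.1, -1.4)

The red torus started near (9.2, 6.2) and ended near (9.1, 4.8).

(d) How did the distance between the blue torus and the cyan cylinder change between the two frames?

-5.4

The distance was about 9.2 in the first image and 3.8 in the second, so they moved 5.4 units closer together.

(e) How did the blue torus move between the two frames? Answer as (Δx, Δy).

(2.7, -0.4)

The blue torus was at about (1.3, 2.7) and moved to about (4.0, 2.3).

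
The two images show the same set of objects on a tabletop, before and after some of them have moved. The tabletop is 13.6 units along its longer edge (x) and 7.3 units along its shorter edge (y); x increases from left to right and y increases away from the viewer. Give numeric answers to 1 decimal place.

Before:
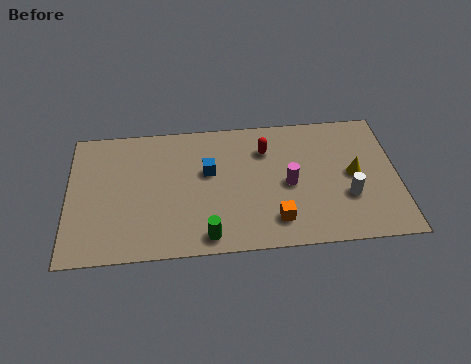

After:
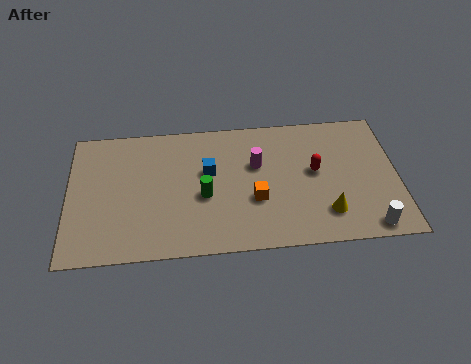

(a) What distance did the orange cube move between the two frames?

1.4

From (8.5, 1.5) to (7.7, 2.7), the orange cube covered √(0.8² + 1.2²) ≈ 1.4 units.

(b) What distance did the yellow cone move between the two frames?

2.3

The yellow cone was near (11.8, 3.7) before and (10.6, 1.7) after, so it travelled √(1.2² + 2.0²) ≈ 2.3 units.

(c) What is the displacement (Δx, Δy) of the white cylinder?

(0.8, -1.7)

The white cylinder started near (11.5, 2.5) and ended near (12.3, 0.8).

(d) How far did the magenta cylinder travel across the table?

1.8

The magenta cylinder was near (9.1, 3.4) before and (7.8, 4.6) after, so it travelled √(1.3² + 1.2²) ≈ 1.8 units.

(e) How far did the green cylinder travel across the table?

2.2

From (5.7, 0.9) to (5.6, 3.1), the green cylinder covered √(0.1² + 2.2²) ≈ 2.2 units.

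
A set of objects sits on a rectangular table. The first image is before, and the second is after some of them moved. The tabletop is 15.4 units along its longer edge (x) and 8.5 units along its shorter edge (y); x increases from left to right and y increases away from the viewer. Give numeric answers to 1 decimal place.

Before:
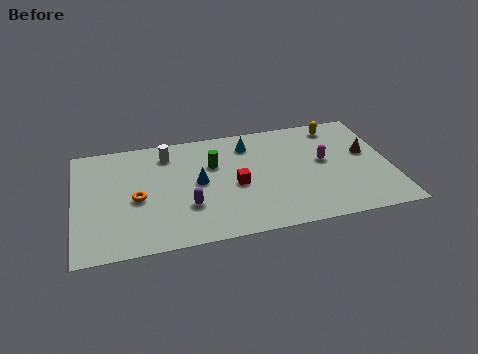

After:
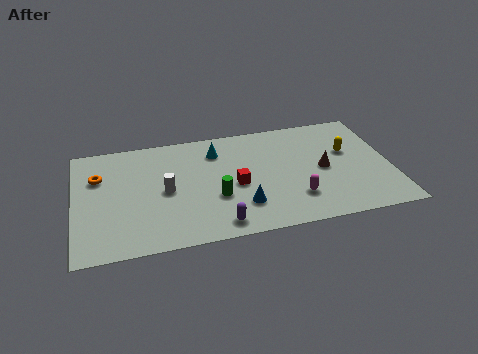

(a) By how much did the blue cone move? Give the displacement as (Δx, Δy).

(2.0, -2.2)

The blue cone was at about (6.0, 4.4) and moved to about (8.0, 2.2).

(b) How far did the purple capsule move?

2.1

The purple capsule moved from about (5.4, 2.7) to (6.8, 1.1), a distance of √(1.4² + 1.6²) ≈ 2.1.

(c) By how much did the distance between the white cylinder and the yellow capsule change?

+0.7

The distance was about 8.4 in the first image and 9.1 in the second, so they moved 0.7 units further apart.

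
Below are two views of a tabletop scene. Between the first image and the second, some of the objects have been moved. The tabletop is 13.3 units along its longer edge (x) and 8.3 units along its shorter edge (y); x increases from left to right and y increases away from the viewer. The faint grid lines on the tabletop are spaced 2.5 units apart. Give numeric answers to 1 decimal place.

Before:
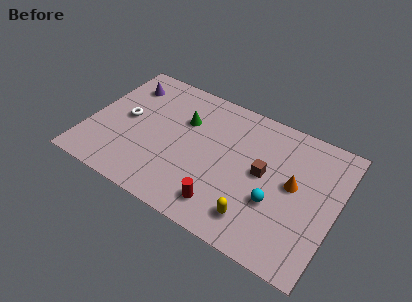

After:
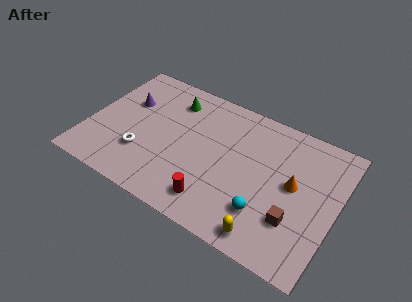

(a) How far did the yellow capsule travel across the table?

0.9

The yellow capsule moved from about (9.4, 1.6) to (10.1, 1.0), a distance of √(0.7² + 0.6²) ≈ 0.9.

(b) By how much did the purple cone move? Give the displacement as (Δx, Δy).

(0.3, -1.1)

From the two frames, the purple cone sits at roughly (1.5, 6.5) before and (1.8, 5.4) after.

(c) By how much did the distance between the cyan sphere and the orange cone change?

+0.9

The distance was about 1.7 in the first image and 2.6 in the second, so they moved 0.9 units further apart.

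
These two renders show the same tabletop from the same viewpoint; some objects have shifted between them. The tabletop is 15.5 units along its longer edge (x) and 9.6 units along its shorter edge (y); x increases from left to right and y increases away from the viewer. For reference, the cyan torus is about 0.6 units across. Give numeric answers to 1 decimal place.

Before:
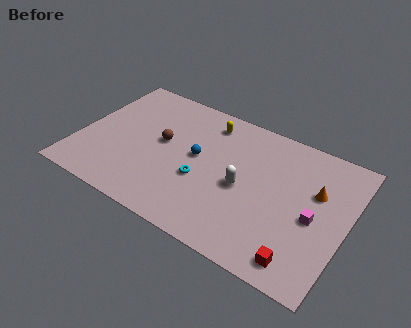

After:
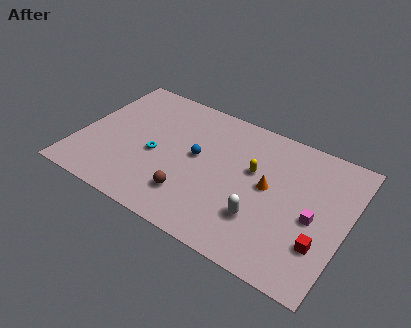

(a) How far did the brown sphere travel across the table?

3.7

The brown sphere was near (4.7, 5.3) before and (6.9, 2.3) after, so it travelled √(2.2² + 3.0²) ≈ 3.7 units.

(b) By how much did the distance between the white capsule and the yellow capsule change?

-1.3

They were about 4.4 units apart before and 3.1 after — 1.3 units closer together.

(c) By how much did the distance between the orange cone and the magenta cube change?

+1.0

They were about 1.8 units apart before and 2.8 after — 1.0 units further apart.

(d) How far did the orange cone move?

2.8

The orange cone moved from about (13.6, 6.1) to (11.0, 5.1), a distance of √(2.6² + 1.0²) ≈ 2.8.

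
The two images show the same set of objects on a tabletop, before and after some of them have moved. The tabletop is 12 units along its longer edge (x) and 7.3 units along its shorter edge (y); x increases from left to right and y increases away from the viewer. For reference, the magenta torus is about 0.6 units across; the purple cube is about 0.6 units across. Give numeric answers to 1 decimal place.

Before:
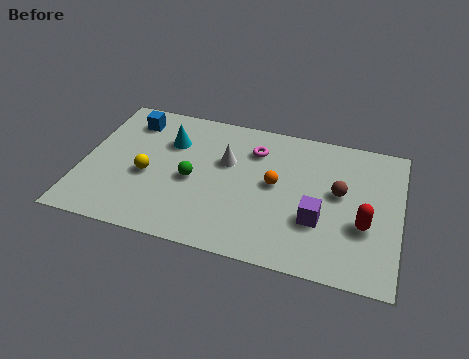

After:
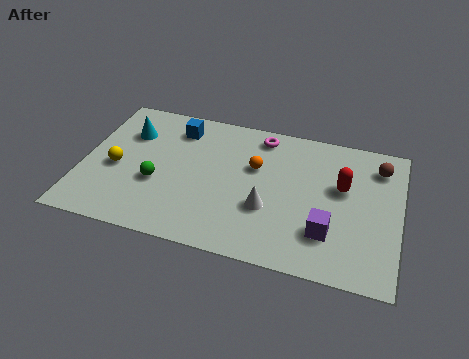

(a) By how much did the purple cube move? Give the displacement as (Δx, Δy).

(0.4, -0.5)

From the two frames, the purple cube sits at roughly (9.0, 2.5) before and (9.4, 2.0) after.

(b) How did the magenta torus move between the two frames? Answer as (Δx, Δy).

(0.2, 0.8)

The magenta torus started near (6.4, 5.5) and ended near (6.6, 6.3).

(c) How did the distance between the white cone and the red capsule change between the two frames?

-2.4

They were about 5.6 units apart before and 3.2 after — 2.4 units closer together.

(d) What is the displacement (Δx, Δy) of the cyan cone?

(-1.6, 0.1)

The cyan cone started near (3.2, 5.1) and ended near (1.6, 5.2).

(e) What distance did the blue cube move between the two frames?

1.8

The blue cube moved from about (1.6, 5.9) to (3.4, 5.9), a distance of √(1.8² + 0.0²) ≈ 1.8.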